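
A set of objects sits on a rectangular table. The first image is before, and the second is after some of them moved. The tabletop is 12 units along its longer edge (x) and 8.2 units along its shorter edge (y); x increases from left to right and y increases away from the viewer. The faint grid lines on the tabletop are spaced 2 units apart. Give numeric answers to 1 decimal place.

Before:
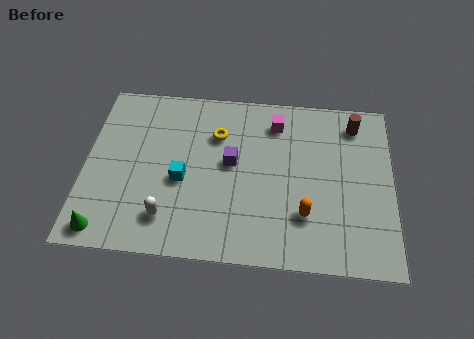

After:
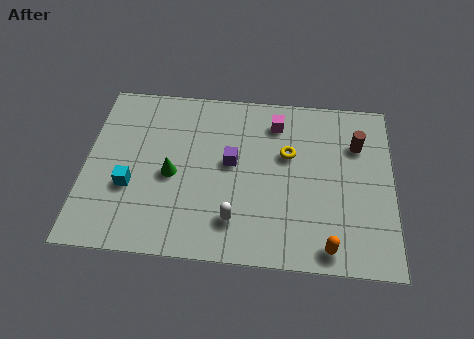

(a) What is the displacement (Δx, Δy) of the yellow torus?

(2.8, -0.7)

The yellow torus was at about (5.1, 5.8) and moved to about (7.9, 5.1).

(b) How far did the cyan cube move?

2.1

The cyan cube was near (3.8, 3.5) before and (1.8, 3.0) after, so it travelled √(2.0² + 0.5²) ≈ 2.1 units.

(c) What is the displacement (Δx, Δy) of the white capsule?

(2.6, 0.1)

The white capsule started near (3.3, 1.7) and ended near (5.9, 1.8).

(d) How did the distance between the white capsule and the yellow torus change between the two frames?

-0.6

Before: roughly 4.5 units apart; after: 3.9. That's 0.6 units closer together.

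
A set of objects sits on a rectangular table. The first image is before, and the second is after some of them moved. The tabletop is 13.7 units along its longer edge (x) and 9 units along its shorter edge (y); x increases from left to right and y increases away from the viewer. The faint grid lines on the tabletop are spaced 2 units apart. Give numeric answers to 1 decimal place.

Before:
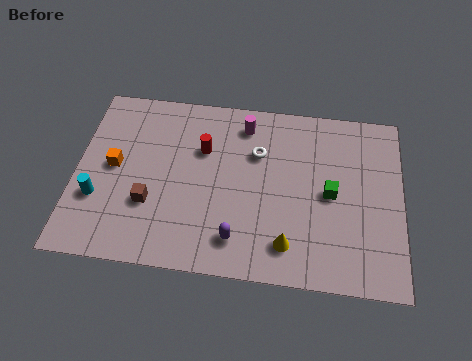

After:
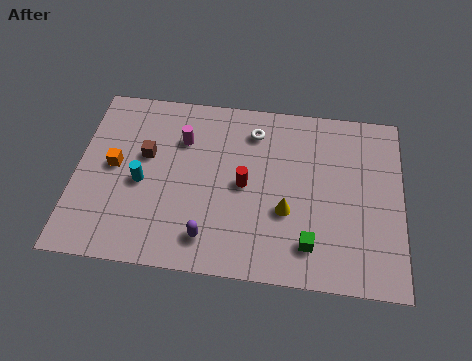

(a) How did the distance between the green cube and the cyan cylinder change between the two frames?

-2.4

Before: roughly 9.8 units apart; after: 7.4. That's 2.4 units closer together.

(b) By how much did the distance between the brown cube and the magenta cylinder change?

-4.1

They were about 5.9 units apart before and 1.8 after — 4.1 units closer together.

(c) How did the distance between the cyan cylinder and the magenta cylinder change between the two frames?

-4.6

Before: roughly 7.5 units apart; after: 2.9. That's 4.6 units closer together.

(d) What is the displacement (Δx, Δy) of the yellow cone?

(-0.1, 1.6)

From the two frames, the yellow cone sits at roughly (9.0, 1.7) before and (8.9, 3.3) after.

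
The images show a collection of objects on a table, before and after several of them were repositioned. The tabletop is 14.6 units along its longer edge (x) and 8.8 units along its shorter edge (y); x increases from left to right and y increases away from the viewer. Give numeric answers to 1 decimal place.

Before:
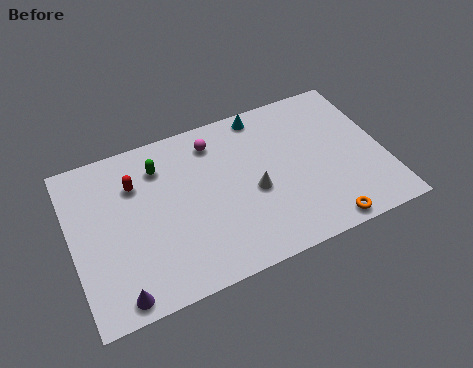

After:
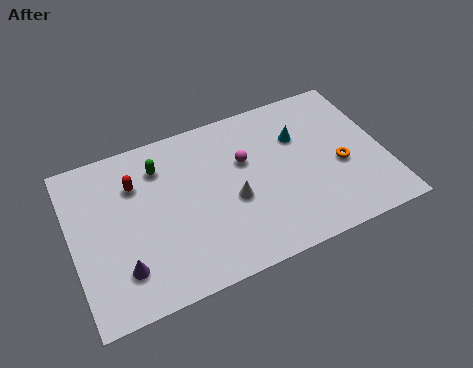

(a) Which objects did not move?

the red capsule and the green capsule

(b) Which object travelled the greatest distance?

the orange torus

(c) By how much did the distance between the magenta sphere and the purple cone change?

-1.1

They were about 8.1 units apart before and 7.0 after — 1.1 units closer together.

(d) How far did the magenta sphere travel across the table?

2.1

The magenta sphere moved from about (6.9, 7.2) to (8.2, 5.6), a distance of √(1.3² + 1.6²) ≈ 2.1.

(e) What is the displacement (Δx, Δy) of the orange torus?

(1.2, 2.9)

From the two frames, the orange torus sits at roughly (11.3, 0.8) before and (12.5, 3.7) after.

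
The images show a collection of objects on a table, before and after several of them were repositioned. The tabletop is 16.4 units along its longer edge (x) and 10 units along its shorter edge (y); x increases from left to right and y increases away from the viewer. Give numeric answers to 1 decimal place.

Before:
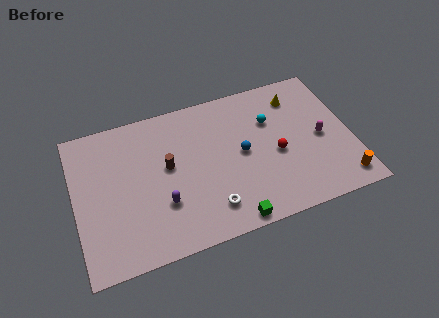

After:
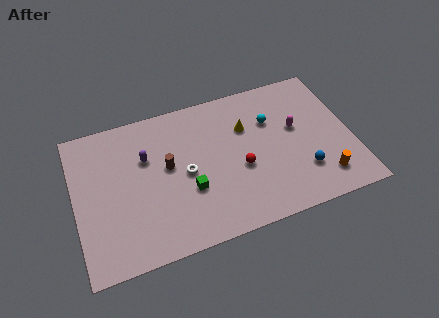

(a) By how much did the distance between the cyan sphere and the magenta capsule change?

-1.8

They were about 3.5 units apart before and 1.7 after — 1.8 units closer together.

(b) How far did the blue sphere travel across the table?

4.2

The blue sphere was near (9.9, 5.1) before and (13.3, 2.7) after, so it travelled √(3.4² + 2.4²) ≈ 4.2 units.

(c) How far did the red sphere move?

2.2

From (11.9, 4.4) to (9.7, 4.1), the red sphere covered √(2.2² + 0.3²) ≈ 2.2 units.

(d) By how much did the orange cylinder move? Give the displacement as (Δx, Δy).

(-1.1, 0.5)

The orange cylinder was at about (15.5, 1.4) and moved to about (14.4, 1.9).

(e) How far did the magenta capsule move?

1.8

From (14.6, 4.7) to (13.2, 5.8), the magenta capsule covered √(1.4² + 1.1²) ≈ 1.8 units.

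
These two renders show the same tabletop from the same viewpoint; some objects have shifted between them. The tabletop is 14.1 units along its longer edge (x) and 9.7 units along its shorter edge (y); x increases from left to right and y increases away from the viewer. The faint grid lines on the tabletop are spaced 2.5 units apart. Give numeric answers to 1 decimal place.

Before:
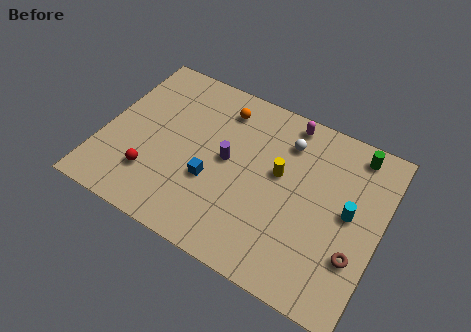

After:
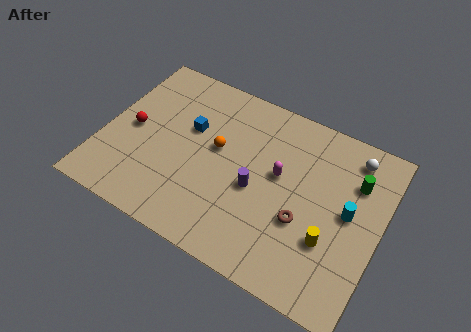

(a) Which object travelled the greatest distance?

the yellow cylinder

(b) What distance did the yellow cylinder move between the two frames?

3.8

The yellow cylinder was near (8.9, 5.6) before and (11.8, 3.2) after, so it travelled √(2.9² + 2.4²) ≈ 3.8 units.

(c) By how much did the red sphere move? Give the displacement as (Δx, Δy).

(-1.4, 2.2)

From the two frames, the red sphere sits at roughly (2.8, 2.5) before and (1.4, 4.7) after.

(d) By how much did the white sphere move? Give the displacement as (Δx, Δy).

(3.3, 0.7)

From the two frames, the white sphere sits at roughly (9.0, 7.5) before and (12.3, 8.2) after.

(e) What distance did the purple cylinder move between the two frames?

1.8

The purple cylinder moved from about (6.3, 5.1) to (7.9, 4.2), a distance of √(1.6² + 0.9²) ≈ 1.8.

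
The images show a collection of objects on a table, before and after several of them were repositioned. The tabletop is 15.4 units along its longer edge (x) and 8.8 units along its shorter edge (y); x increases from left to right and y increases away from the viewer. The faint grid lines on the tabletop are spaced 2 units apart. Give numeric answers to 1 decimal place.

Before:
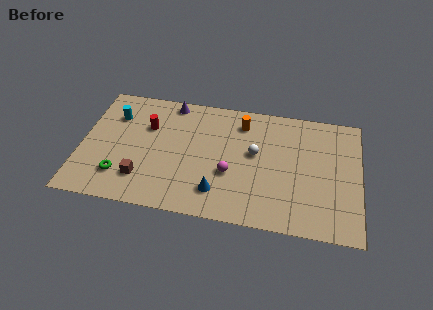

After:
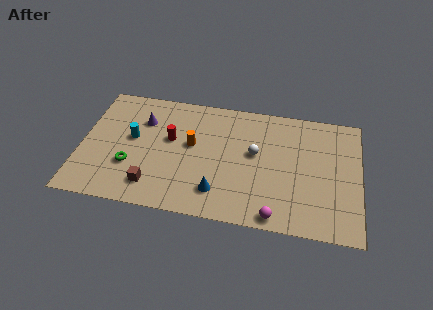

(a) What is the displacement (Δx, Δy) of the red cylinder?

(1.3, -0.7)

The red cylinder started near (3.6, 5.9) and ended near (4.9, 5.2).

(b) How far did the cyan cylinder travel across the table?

1.9

The cyan cylinder was near (1.7, 6.4) before and (2.8, 4.9) after, so it travelled √(1.1² + 1.5²) ≈ 1.9 units.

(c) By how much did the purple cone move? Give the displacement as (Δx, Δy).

(-1.5, -1.6)

From the two frames, the purple cone sits at roughly (4.8, 7.9) before and (3.3, 6.3) after.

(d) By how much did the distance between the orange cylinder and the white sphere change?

+1.3

The distance was about 2.2 in the first image and 3.5 in the second, so they moved 1.3 units further apart.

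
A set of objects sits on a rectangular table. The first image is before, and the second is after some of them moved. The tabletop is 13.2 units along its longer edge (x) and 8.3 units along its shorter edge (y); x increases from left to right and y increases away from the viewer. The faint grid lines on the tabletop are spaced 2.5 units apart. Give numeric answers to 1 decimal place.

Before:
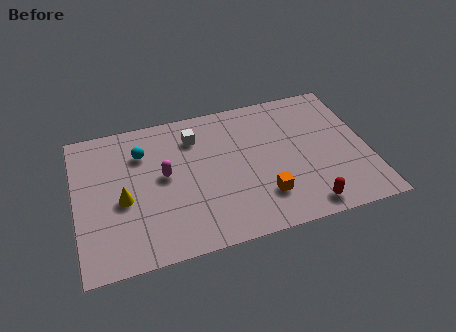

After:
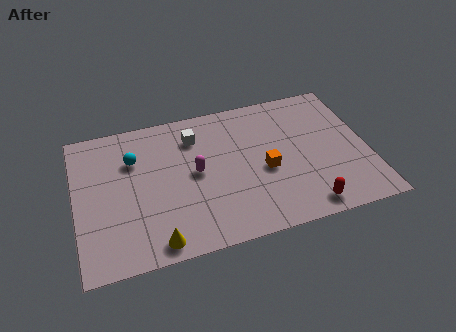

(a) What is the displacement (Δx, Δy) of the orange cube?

(0.2, 1.5)

From the two frames, the orange cube sits at roughly (8.3, 2.1) before and (8.5, 3.6) after.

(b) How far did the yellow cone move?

3.0

The yellow cone moved from about (2.1, 3.6) to (3.4, 0.9), a distance of √(1.3² + 2.7²) ≈ 3.0.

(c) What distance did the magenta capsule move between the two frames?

1.4

The magenta capsule was near (4.0, 4.5) before and (5.4, 4.3) after, so it travelled √(1.4² + 0.2²) ≈ 1.4 units.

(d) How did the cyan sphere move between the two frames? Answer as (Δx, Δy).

(-0.4, -0.3)

The cyan sphere was at about (3.1, 6.1) and moved to about (2.7, 5.8).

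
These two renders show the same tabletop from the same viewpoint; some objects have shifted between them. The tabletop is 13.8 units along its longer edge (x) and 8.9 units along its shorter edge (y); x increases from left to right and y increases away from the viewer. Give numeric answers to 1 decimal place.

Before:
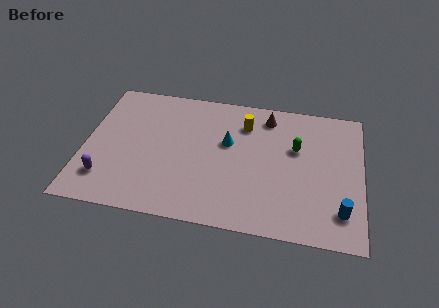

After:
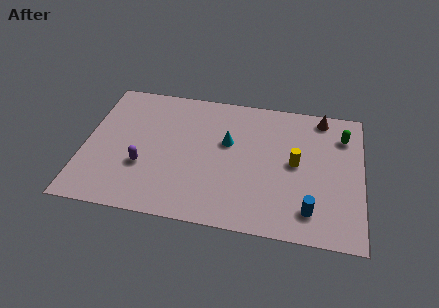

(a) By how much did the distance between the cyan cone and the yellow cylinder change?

+1.9

The distance was about 1.6 in the first image and 3.5 in the second, so they moved 1.9 units further apart.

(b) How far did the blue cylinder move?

1.5

The blue cylinder was near (12.8, 1.9) before and (11.3, 1.7) after, so it travelled √(1.5² + 0.2²) ≈ 1.5 units.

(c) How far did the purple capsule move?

2.1

From (1.2, 2.0) to (3.0, 3.1), the purple capsule covered √(1.8² + 1.1²) ≈ 2.1 units.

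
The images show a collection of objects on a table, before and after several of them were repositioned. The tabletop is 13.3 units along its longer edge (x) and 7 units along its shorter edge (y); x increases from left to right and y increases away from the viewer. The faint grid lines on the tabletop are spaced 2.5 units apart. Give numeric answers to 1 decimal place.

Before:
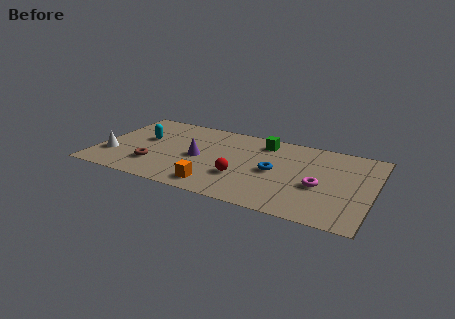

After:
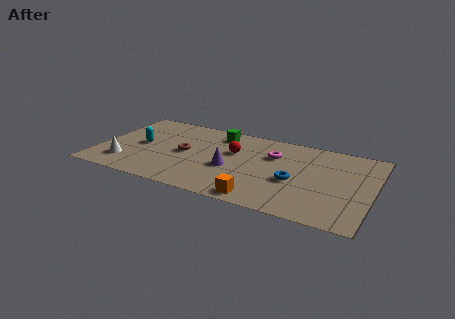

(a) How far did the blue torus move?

1.1

The blue torus moved from about (8.6, 3.4) to (9.6, 2.9), a distance of √(1.0² + 0.5²) ≈ 1.1.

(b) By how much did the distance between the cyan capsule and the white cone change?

-0.4

Before: roughly 2.4 units apart; after: 2.0. That's 0.4 units closer together.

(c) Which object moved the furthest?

the magenta torus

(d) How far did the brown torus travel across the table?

2.1

From (2.9, 1.9) to (4.2, 3.5), the brown torus covered √(1.3² + 1.6²) ≈ 2.1 units.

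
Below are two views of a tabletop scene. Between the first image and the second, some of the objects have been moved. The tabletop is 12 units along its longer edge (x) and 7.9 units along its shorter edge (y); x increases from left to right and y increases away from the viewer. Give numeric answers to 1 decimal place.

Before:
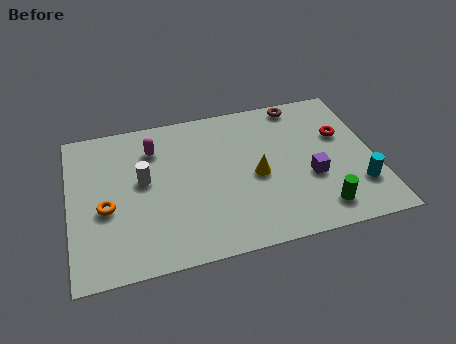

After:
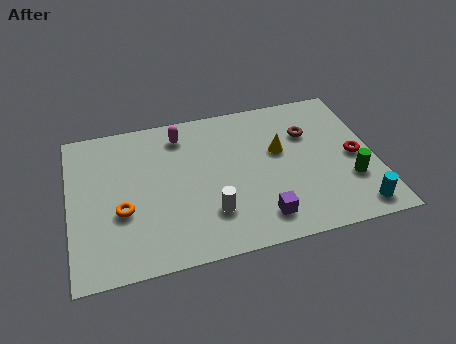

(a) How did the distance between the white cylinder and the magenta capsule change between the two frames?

+2.8

The distance was about 1.7 in the first image and 4.5 in the second, so they moved 2.8 units further apart.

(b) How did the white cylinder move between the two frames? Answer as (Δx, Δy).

(2.5, -2.3)

The white cylinder was at about (2.9, 4.4) and moved to about (5.4, 2.1).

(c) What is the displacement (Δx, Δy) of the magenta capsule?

(1.1, 0.5)

The magenta capsule started near (3.4, 6.0) and ended near (4.5, 6.5).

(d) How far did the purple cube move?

2.6

From (9.4, 3.0) to (7.3, 1.4), the purple cube covered √(2.1² + 1.6²) ≈ 2.6 units.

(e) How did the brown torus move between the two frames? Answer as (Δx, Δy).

(0.2, -1.7)

From the two frames, the brown torus sits at roughly (9.3, 7.1) before and (9.5, 5.4) after.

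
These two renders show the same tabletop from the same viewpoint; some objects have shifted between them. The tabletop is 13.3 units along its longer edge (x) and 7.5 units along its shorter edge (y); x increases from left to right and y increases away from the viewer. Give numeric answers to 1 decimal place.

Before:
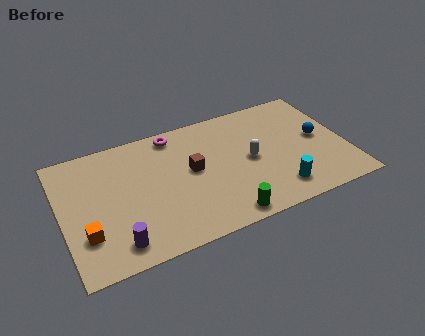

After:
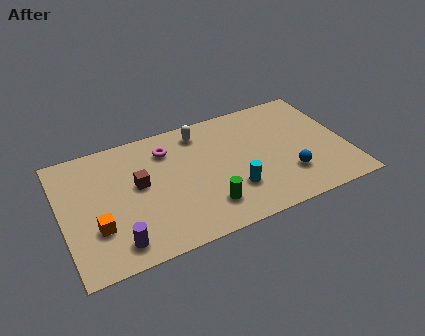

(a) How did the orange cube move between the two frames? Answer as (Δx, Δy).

(0.5, 0.2)

From the two frames, the orange cube sits at roughly (1.0, 2.2) before and (1.5, 2.4) after.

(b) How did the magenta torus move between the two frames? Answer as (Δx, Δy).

(-0.4, -0.8)

The magenta torus was at about (5.5, 6.6) and moved to about (5.1, 5.8).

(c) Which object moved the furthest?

the white capsule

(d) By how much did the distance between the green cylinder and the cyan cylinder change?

-1.3

The distance was about 2.7 in the first image and 1.4 in the second, so they moved 1.3 units closer together.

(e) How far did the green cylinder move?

1.1

The green cylinder was near (7.2, 0.8) before and (6.5, 1.7) after, so it travelled √(0.7² + 0.9²) ≈ 1.1 units.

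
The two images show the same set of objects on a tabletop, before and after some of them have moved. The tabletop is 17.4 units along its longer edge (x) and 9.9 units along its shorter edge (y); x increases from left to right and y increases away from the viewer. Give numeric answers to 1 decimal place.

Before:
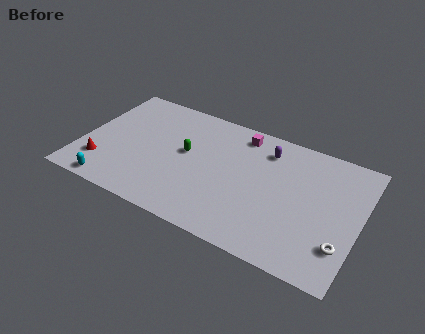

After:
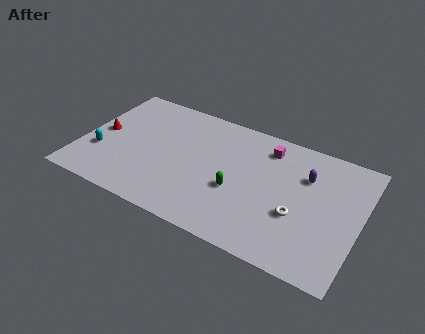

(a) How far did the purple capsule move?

2.8

The purple capsule was near (11.3, 7.9) before and (13.9, 6.9) after, so it travelled √(2.6² + 1.0²) ≈ 2.8 units.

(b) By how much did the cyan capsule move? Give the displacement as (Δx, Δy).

(-1.1, 2.4)

The cyan capsule started near (2.4, 0.9) and ended near (1.3, 3.3).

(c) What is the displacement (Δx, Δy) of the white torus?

(-2.8, 1.1)

The white torus was at about (16.5, 2.6) and moved to about (13.7, 3.7).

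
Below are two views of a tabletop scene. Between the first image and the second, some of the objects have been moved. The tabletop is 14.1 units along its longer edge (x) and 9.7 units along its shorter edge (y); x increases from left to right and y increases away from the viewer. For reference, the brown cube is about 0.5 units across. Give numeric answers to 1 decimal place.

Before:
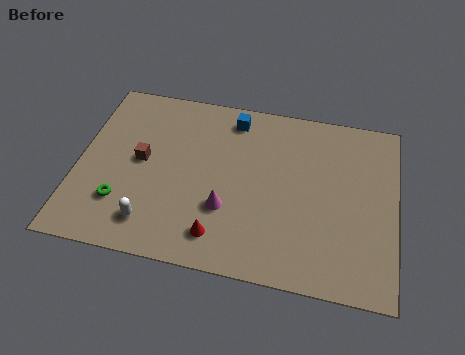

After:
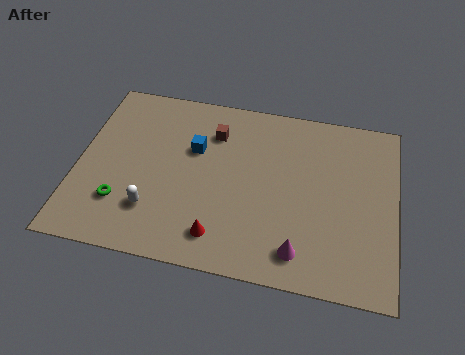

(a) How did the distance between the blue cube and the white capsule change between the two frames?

-3.2

The distance was about 7.2 in the first image and 4.0 in the second, so they moved 3.2 units closer together.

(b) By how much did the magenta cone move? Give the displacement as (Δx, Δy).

(3.3, -1.6)

The magenta cone was at about (6.7, 3.2) and moved to about (10.0, 1.6).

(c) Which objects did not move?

the red cone and the green torus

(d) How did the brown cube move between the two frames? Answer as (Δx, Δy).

(3.1, 2.2)

The brown cube started near (2.8, 5.1) and ended near (5.9, 7.3).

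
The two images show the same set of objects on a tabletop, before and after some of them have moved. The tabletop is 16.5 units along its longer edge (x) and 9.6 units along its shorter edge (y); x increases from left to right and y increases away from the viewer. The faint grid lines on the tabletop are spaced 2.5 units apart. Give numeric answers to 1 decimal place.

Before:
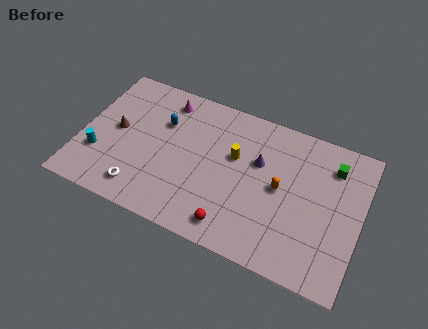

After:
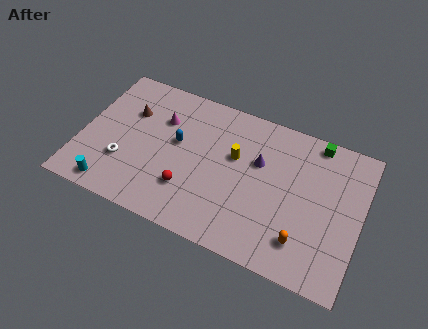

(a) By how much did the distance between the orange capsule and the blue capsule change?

+1.1

They were about 7.4 units apart before and 8.5 after — 1.1 units further apart.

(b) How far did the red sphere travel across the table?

3.1

From (9.4, 1.4) to (6.6, 2.7), the red sphere covered √(2.8² + 1.3²) ≈ 3.1 units.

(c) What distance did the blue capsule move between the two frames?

1.4

The blue capsule was near (4.6, 6.5) before and (5.6, 5.5) after, so it travelled √(1.0² + 1.0²) ≈ 1.4 units.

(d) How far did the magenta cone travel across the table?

1.4

The magenta cone was near (4.6, 8.1) before and (4.5, 6.7) after, so it travelled √(0.1² + 1.4²) ≈ 1.4 units.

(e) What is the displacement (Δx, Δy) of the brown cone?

(0.6, 1.5)

The brown cone started near (2.0, 5.0) and ended near (2.6, 6.5).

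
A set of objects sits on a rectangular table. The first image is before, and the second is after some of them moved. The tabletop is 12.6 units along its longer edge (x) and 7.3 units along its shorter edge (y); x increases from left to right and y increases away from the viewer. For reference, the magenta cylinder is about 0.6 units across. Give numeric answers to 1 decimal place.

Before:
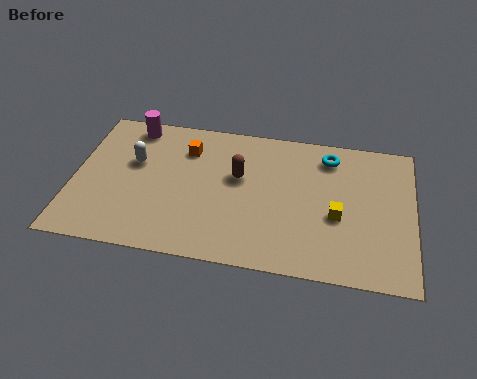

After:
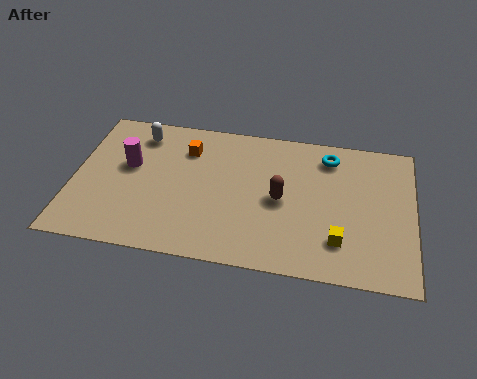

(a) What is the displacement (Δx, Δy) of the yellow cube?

(0.1, -1.2)

The yellow cube started near (9.8, 3.0) and ended near (9.9, 1.8).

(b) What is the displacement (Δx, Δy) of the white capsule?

(0.1, 1.5)

The white capsule started near (2.2, 4.5) and ended near (2.3, 6.0).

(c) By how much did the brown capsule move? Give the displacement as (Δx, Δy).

(1.6, -0.9)

The brown capsule was at about (6.1, 4.4) and moved to about (7.7, 3.5).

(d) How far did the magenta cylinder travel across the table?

2.1

The magenta cylinder moved from about (2.0, 6.4) to (2.0, 4.3), a distance of √(0.0² + 2.1²) ≈ 2.1.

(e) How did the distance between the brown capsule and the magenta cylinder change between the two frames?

+1.2

They were about 4.6 units apart before and 5.8 after — 1.2 units further apart.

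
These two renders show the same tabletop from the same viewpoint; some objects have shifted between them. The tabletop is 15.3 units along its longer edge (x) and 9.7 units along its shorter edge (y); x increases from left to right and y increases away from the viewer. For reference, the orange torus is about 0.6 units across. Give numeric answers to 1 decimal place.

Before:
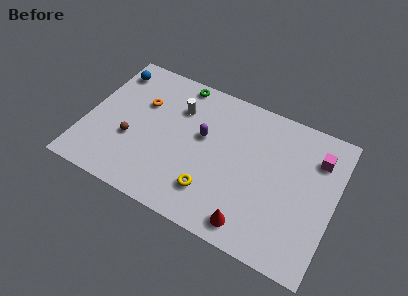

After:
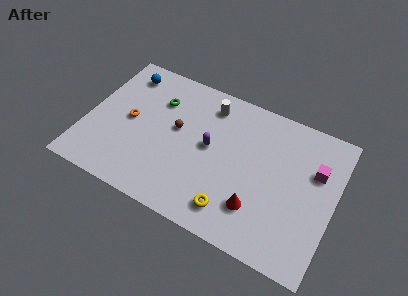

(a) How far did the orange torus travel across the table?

1.6

From (3.2, 6.4) to (2.6, 4.9), the orange torus covered √(0.6² + 1.5²) ≈ 1.6 units.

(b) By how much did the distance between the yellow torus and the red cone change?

-1.2

They were about 2.8 units apart before and 1.6 after — 1.2 units closer together.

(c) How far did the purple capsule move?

0.7

From (7.1, 5.7) to (7.6, 5.2), the purple capsule covered √(0.5² + 0.5²) ≈ 0.7 units.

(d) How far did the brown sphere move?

3.2

From (2.9, 3.6) to (5.5, 5.5), the brown sphere covered √(2.6² + 1.9²) ≈ 3.2 units.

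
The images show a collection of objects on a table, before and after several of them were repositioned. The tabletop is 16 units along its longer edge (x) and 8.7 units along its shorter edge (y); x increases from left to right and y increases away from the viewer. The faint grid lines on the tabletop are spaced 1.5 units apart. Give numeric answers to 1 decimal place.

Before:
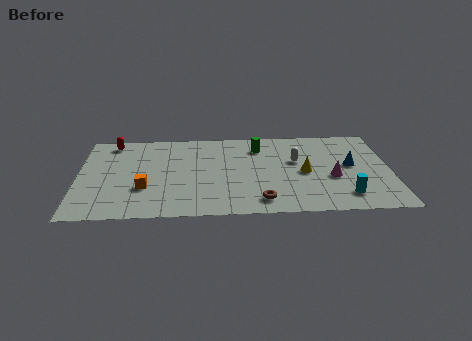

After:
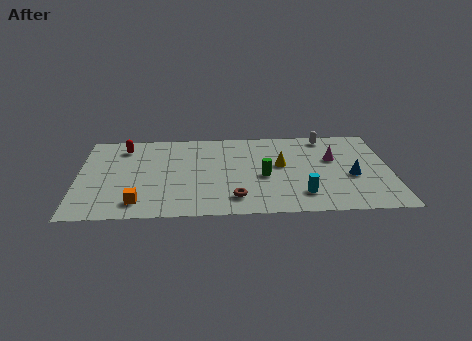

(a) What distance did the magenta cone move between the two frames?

1.9

From (13.0, 3.5) to (13.1, 5.4), the magenta cone covered √(0.1² + 1.9²) ≈ 1.9 units.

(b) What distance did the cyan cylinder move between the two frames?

2.2

The cyan cylinder moved from about (13.6, 1.7) to (11.4, 1.9), a distance of √(2.2² + 0.2²) ≈ 2.2.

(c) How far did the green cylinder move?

3.0

The green cylinder moved from about (9.3, 6.8) to (9.5, 3.8), a distance of √(0.2² + 3.0²) ≈ 3.0.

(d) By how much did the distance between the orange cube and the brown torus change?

-1.2

The distance was about 6.1 in the first image and 4.9 in the second, so they moved 1.2 units closer together.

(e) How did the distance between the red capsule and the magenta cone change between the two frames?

-1.1

The distance was about 12.0 in the first image and 10.9 in the second, so they moved 1.1 units closer together.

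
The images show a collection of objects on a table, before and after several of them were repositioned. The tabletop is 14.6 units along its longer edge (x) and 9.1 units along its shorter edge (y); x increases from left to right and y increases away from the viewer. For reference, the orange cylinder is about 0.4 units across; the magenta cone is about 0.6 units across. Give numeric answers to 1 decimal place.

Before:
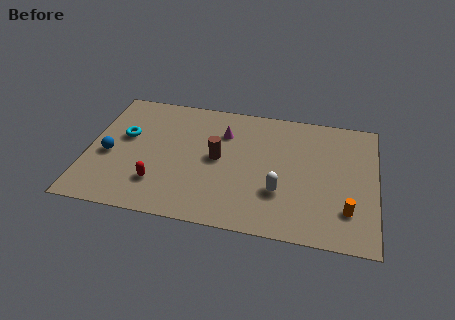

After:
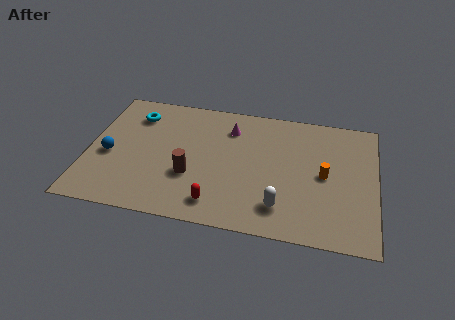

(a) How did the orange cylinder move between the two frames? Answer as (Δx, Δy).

(-1.2, 2.2)

From the two frames, the orange cylinder sits at roughly (13.2, 2.3) before and (12.0, 4.5) after.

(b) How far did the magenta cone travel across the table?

0.5

From (6.8, 6.6) to (7.1, 7.0), the magenta cone covered √(0.3² + 0.4²) ≈ 0.5 units.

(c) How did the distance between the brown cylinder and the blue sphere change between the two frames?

-1.3

The distance was about 5.6 in the first image and 4.3 in the second, so they moved 1.3 units closer together.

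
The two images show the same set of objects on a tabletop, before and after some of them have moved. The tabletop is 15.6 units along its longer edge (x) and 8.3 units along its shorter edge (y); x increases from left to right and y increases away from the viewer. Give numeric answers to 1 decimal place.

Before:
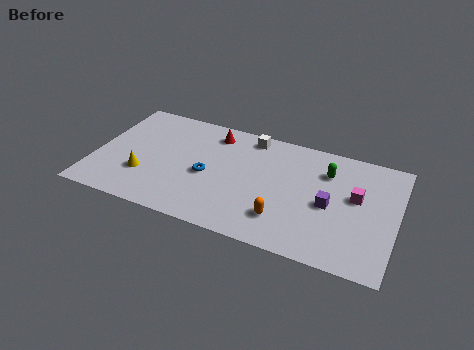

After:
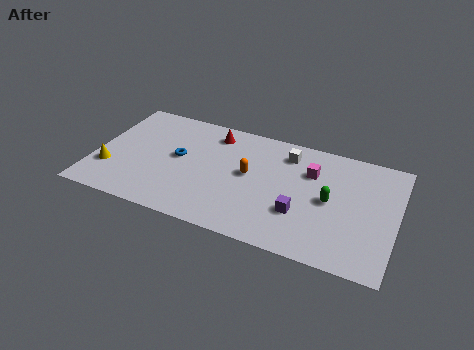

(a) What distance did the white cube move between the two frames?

2.1

The white cube was near (7.8, 7.3) before and (9.8, 6.7) after, so it travelled √(2.0² + 0.6²) ≈ 2.1 units.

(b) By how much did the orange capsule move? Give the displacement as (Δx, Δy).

(-2.0, 2.5)

The orange capsule was at about (10.0, 2.0) and moved to about (8.0, 4.5).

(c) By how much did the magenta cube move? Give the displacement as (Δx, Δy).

(-2.4, 1.0)

From the two frames, the magenta cube sits at roughly (13.5, 4.8) before and (11.1, 5.8) after.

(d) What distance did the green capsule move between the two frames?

2.0

From (11.9, 6.1) to (12.2, 4.1), the green capsule covered √(0.3² + 2.0²) ≈ 2.0 units.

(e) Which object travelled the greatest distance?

the orange capsule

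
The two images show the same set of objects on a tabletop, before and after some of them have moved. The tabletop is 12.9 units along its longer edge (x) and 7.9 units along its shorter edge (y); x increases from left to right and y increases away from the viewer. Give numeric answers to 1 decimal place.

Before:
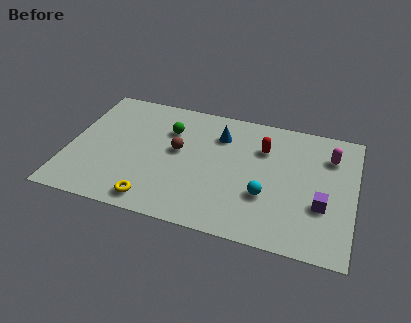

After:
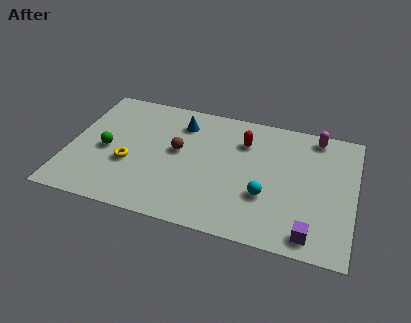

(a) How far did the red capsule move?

0.9

From (8.7, 5.6) to (7.8, 5.8), the red capsule covered √(0.9² + 0.2²) ≈ 0.9 units.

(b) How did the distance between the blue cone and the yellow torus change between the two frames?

-1.7

The distance was about 5.5 in the first image and 3.8 in the second, so they moved 1.7 units closer together.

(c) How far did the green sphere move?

3.4

The green sphere was near (4.4, 5.6) before and (1.7, 3.6) after, so it travelled √(2.7² + 2.0²) ≈ 3.4 units.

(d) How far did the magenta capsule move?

1.3

The magenta capsule was near (11.7, 5.9) before and (11.0, 7.0) after, so it travelled √(0.7² + 1.1²) ≈ 1.3 units.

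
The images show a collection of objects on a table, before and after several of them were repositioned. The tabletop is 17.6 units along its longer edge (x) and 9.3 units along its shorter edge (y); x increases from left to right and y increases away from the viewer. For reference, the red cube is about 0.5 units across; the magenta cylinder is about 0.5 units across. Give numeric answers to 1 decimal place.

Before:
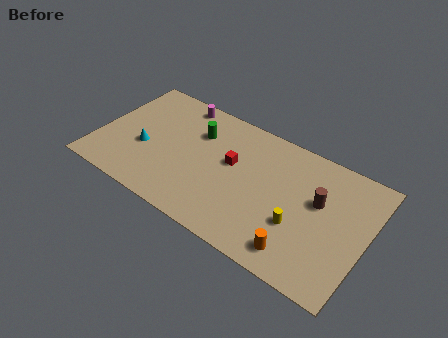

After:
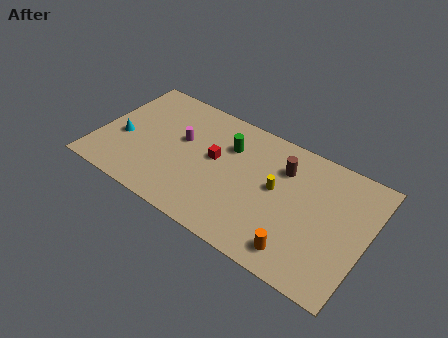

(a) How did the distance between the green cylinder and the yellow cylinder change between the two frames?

-4.2

Before: roughly 7.9 units apart; after: 3.7. That's 4.2 units closer together.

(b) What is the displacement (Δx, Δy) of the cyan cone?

(-1.5, 0.1)

The cyan cone was at about (3.1, 3.7) and moved to about (1.6, 3.8).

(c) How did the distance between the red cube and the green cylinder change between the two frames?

-1.2

They were about 2.8 units apart before and 1.6 after — 1.2 units closer together.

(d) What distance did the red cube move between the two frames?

1.1

From (8.7, 5.4) to (7.6, 5.2), the red cube covered √(1.1² + 0.2²) ≈ 1.1 units.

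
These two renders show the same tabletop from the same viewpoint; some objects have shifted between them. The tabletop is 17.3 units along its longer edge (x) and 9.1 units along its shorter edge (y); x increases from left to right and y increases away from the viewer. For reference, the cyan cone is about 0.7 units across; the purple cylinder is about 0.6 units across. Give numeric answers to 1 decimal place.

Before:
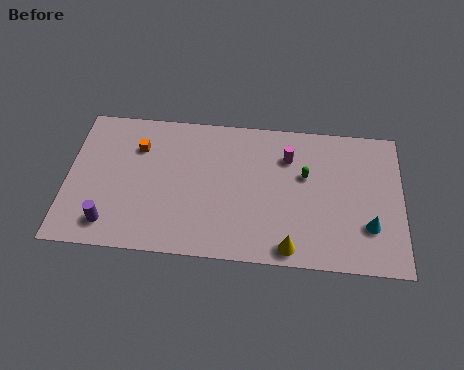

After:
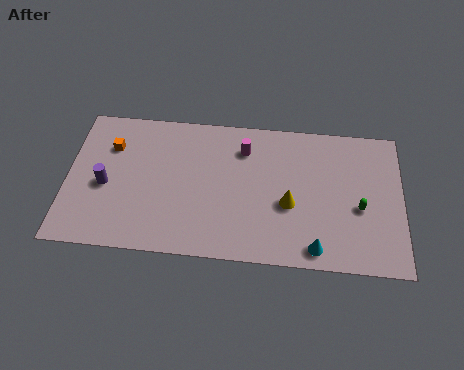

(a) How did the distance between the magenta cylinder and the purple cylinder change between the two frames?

-2.7

Before: roughly 10.4 units apart; after: 7.7. That's 2.7 units closer together.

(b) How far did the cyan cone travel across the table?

3.1

The cyan cone moved from about (15.6, 2.7) to (12.9, 1.1), a distance of √(2.7² + 1.6²) ≈ 3.1.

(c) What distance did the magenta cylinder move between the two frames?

2.3

The magenta cylinder moved from about (11.4, 6.7) to (9.1, 7.0), a distance of √(2.3² + 0.3²) ≈ 2.3.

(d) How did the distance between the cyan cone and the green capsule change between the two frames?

-0.9

The distance was about 4.4 in the first image and 3.5 in the second, so they moved 0.9 units closer together.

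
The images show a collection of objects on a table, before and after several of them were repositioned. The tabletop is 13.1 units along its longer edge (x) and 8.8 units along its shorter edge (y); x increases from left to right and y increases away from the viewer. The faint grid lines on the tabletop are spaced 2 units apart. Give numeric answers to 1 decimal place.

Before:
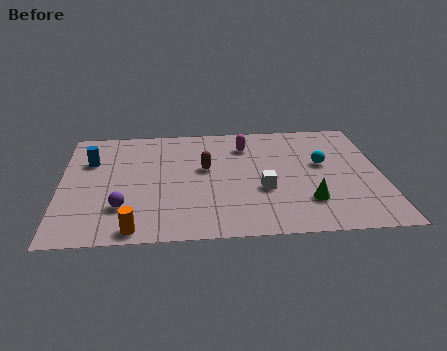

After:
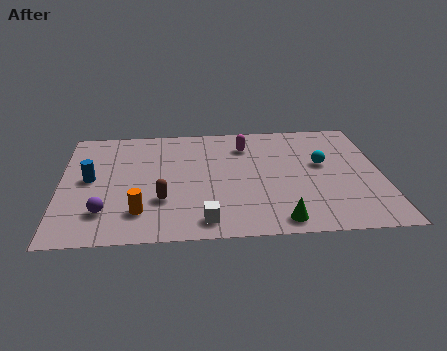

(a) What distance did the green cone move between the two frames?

1.8

The green cone was near (10.0, 2.3) before and (8.8, 1.0) after, so it travelled √(1.2² + 1.3²) ≈ 1.8 units.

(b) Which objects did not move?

the magenta capsule and the cyan sphere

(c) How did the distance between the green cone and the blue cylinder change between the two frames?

-1.1

Before: roughly 9.5 units apart; after: 8.4. That's 1.1 units closer together.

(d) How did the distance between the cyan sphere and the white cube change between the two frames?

+3.2

Before: roughly 3.1 units apart; after: 6.3. That's 3.2 units further apart.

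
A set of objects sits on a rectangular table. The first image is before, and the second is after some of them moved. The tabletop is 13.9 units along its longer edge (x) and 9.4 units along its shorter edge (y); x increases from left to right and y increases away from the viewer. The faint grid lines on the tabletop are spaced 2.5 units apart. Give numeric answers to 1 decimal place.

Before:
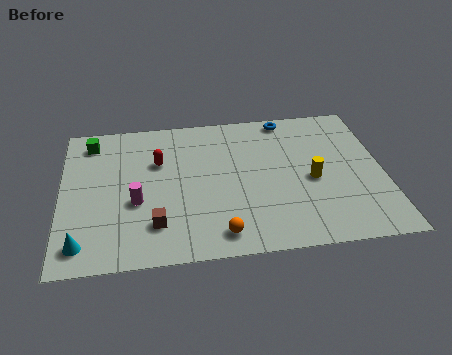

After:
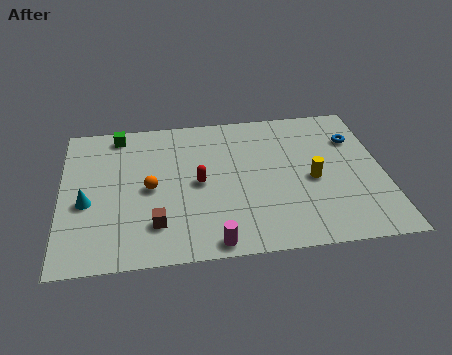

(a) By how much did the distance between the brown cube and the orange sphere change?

-0.5

Before: roughly 2.8 units apart; after: 2.3. That's 0.5 units closer together.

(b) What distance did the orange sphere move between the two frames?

4.3

From (6.7, 1.3) to (3.8, 4.5), the orange sphere covered √(2.9² + 3.2²) ≈ 4.3 units.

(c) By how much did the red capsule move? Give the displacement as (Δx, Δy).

(1.7, -1.6)

From the two frames, the red capsule sits at roughly (4.2, 6.2) before and (5.9, 4.6) after.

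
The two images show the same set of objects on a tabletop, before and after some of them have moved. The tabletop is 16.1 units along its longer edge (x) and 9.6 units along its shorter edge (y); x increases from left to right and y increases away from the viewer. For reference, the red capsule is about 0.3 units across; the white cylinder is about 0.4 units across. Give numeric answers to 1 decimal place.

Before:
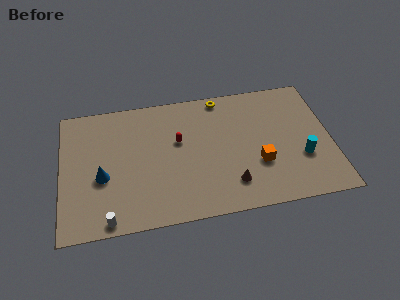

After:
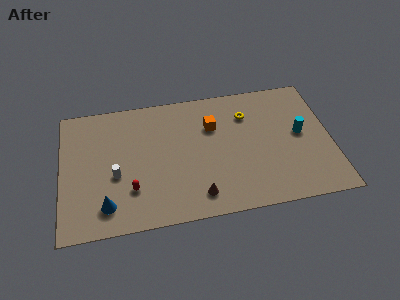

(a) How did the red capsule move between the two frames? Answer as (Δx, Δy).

(-2.9, -3.1)

The red capsule started near (7.0, 5.8) and ended near (4.1, 2.7).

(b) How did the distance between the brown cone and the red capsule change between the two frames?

-0.7

They were about 4.8 units apart before and 4.1 after — 0.7 units closer together.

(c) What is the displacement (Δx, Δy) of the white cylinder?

(0.5, 3.1)

From the two frames, the white cylinder sits at roughly (2.7, 0.8) before and (3.2, 3.9) after.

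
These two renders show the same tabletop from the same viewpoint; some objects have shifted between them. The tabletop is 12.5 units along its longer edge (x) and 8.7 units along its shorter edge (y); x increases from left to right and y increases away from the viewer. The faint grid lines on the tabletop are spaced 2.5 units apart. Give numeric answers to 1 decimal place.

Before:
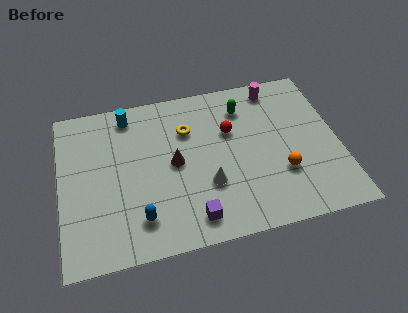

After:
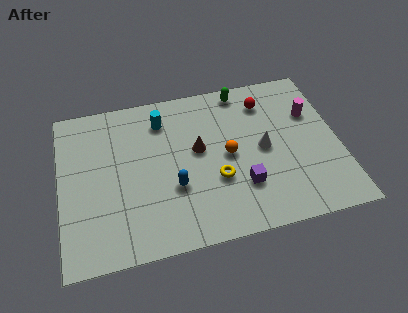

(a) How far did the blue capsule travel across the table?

2.1

From (3.4, 1.8) to (5.0, 3.1), the blue capsule covered √(1.6² + 1.3²) ≈ 2.1 units.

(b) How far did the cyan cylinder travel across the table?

1.6

The cyan cylinder moved from about (3.2, 7.5) to (4.7, 6.9), a distance of √(1.5² + 0.6²) ≈ 1.6.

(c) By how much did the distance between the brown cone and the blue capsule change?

-0.9

The distance was about 3.1 in the first image and 2.2 in the second, so they moved 0.9 units closer together.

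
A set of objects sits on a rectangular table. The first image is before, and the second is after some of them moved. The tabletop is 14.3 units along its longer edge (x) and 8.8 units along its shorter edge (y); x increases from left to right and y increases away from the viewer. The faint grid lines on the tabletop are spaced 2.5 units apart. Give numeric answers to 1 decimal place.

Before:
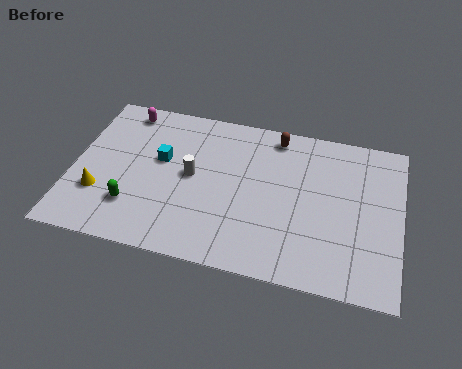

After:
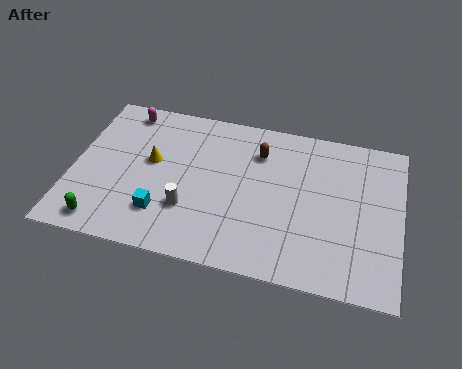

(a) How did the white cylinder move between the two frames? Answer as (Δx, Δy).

(0.0, -1.9)

The white cylinder was at about (5.2, 4.6) and moved to about (5.2, 2.7).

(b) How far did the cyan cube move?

3.0

The cyan cube was near (3.8, 5.2) before and (4.1, 2.2) after, so it travelled √(0.3² + 3.0²) ≈ 3.0 units.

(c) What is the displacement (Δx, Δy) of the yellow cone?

(2.1, 2.3)

The yellow cone started near (1.3, 2.7) and ended near (3.4, 5.0).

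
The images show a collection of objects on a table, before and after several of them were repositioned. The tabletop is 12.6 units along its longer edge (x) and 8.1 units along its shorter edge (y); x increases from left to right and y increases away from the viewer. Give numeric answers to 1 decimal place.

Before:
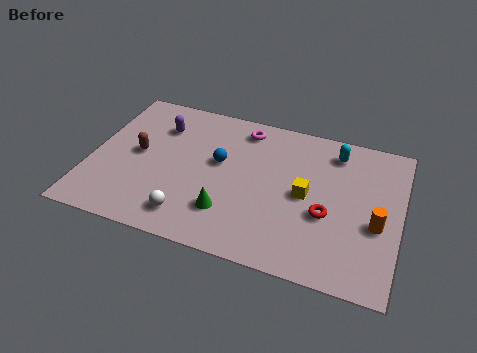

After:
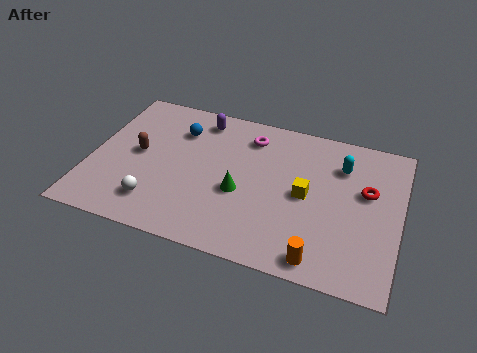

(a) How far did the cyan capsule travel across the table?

0.8

The cyan capsule moved from about (9.8, 6.7) to (10.1, 6.0), a distance of √(0.3² + 0.7²) ≈ 0.8.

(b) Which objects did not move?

the brown capsule and the yellow cube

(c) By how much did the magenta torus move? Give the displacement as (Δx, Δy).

(0.3, -0.4)

The magenta torus started near (6.0, 6.9) and ended near (6.3, 6.5).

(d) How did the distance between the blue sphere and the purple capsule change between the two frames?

-1.7

They were about 2.9 units apart before and 1.2 after — 1.7 units closer together.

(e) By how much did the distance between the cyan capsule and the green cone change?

-1.4

Before: roughly 6.1 units apart; after: 4.7. That's 1.4 units closer together.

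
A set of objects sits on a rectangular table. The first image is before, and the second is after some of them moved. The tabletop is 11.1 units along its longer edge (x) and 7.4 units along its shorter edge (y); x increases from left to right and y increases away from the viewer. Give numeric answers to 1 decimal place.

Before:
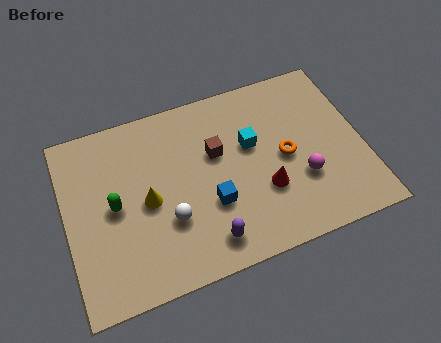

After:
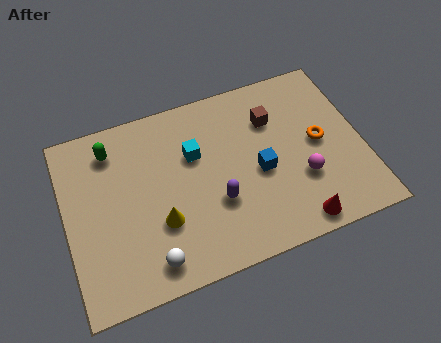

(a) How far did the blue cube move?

2.0

The blue cube was near (5.3, 2.6) before and (7.2, 3.3) after, so it travelled √(1.9² + 0.7²) ≈ 2.0 units.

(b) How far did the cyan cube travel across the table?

2.1

The cyan cube moved from about (7.0, 4.5) to (4.9, 4.8), a distance of √(2.1² + 0.3²) ≈ 2.1.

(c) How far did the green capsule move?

2.3

The green capsule moved from about (1.8, 3.7) to (1.9, 6.0), a distance of √(0.1² + 2.3²) ≈ 2.3.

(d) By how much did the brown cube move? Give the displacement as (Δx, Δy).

(2.2, 0.7)

From the two frames, the brown cube sits at roughly (5.7, 4.6) before and (7.9, 5.3) after.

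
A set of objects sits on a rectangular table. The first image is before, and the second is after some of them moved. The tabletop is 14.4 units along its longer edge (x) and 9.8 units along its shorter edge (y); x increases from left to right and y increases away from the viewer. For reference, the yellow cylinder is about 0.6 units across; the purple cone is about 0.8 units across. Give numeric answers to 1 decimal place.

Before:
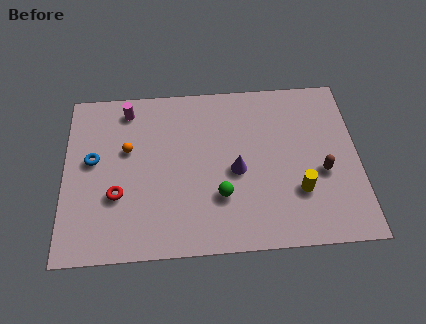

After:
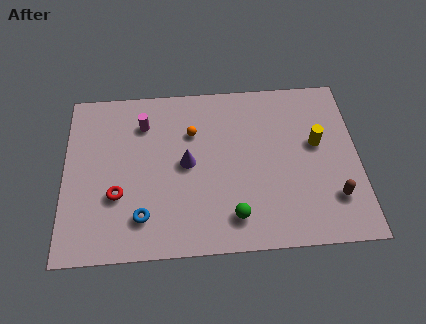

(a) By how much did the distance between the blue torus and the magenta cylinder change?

+2.0

Before: roughly 3.4 units apart; after: 5.4. That's 2.0 units further apart.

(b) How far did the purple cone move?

2.5

The purple cone moved from about (8.4, 4.4) to (6.0, 5.0), a distance of √(2.4² + 0.6²) ≈ 2.5.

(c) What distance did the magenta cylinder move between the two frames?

1.2

From (3.1, 8.4) to (3.9, 7.5), the magenta cylinder covered √(0.8² + 0.9²) ≈ 1.2 units.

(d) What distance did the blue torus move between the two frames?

4.2

From (1.4, 5.5) to (3.8, 2.1), the blue torus covered √(2.4² + 3.4²) ≈ 4.2 units.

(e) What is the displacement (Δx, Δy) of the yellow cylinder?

(1.0, 2.7)

From the two frames, the yellow cylinder sits at roughly (11.4, 3.0) before and (12.4, 5.7) after.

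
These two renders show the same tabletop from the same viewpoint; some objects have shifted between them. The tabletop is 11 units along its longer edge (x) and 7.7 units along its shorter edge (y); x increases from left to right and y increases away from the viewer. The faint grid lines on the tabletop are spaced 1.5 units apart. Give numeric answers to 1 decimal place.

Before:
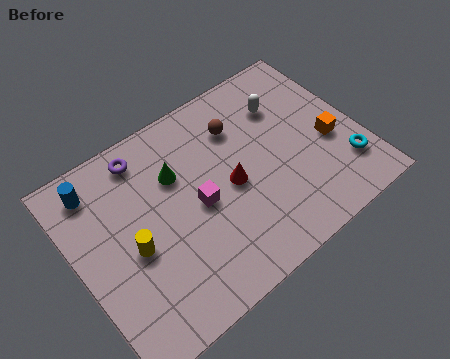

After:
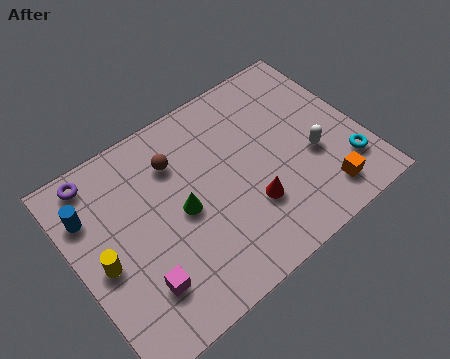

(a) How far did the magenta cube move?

3.1

The magenta cube was near (4.6, 3.6) before and (2.0, 1.9) after, so it travelled √(2.6² + 1.7²) ≈ 3.1 units.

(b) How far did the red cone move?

1.3

From (5.9, 3.6) to (6.4, 2.4), the red cone covered √(0.5² + 1.2²) ≈ 1.3 units.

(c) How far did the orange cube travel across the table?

2.1

The orange cube moved from about (9.8, 3.2) to (9.0, 1.3), a distance of √(0.8² + 1.9²) ≈ 2.1.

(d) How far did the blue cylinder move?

0.9

The blue cylinder was near (1.2, 6.4) before and (0.8, 5.6) after, so it travelled √(0.4² + 0.8²) ≈ 0.9 units.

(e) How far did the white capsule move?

2.6

The white capsule moved from about (8.5, 5.6) to (9.0, 3.0), a distance of √(0.5² + 2.6²) ≈ 2.6.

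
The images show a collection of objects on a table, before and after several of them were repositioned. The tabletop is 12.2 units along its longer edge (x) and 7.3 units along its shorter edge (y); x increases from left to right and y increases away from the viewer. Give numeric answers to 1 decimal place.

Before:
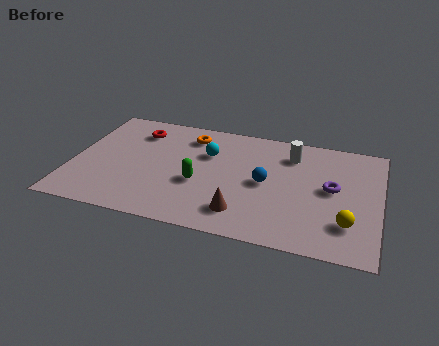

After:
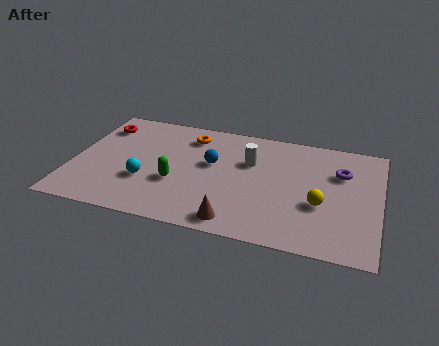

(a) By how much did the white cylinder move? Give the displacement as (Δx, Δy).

(-1.6, -0.9)

The white cylinder was at about (8.6, 5.7) and moved to about (7.0, 4.8).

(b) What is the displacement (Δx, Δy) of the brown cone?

(-0.2, -0.6)

The brown cone started near (6.9, 1.5) and ended near (6.7, 0.9).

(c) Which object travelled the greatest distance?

the cyan sphere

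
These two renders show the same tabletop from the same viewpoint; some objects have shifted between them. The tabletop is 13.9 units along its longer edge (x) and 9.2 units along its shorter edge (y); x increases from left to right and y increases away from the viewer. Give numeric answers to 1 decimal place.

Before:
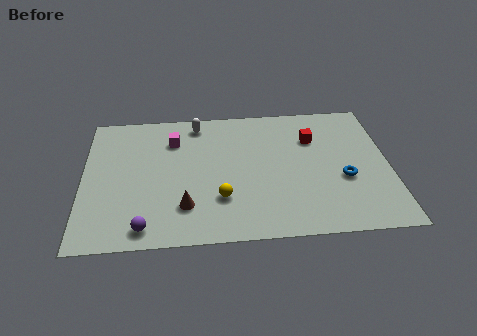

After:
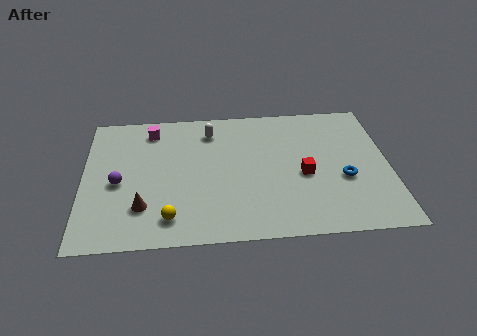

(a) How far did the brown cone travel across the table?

1.9

From (4.6, 2.3) to (2.7, 2.4), the brown cone covered √(1.9² + 0.1²) ≈ 1.9 units.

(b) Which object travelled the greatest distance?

the purple sphere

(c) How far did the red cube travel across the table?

2.5

The red cube was near (10.5, 6.5) before and (10.0, 4.0) after, so it travelled √(0.5² + 2.5²) ≈ 2.5 units.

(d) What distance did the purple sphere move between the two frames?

3.2

The purple sphere moved from about (2.8, 1.1) to (1.6, 4.1), a distance of √(1.2² + 3.0²) ≈ 3.2.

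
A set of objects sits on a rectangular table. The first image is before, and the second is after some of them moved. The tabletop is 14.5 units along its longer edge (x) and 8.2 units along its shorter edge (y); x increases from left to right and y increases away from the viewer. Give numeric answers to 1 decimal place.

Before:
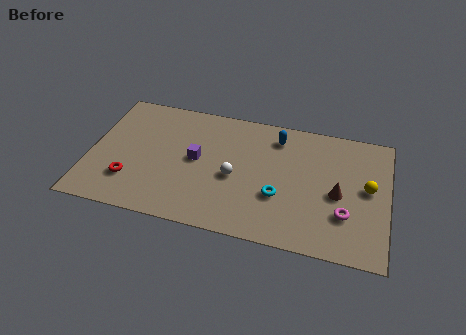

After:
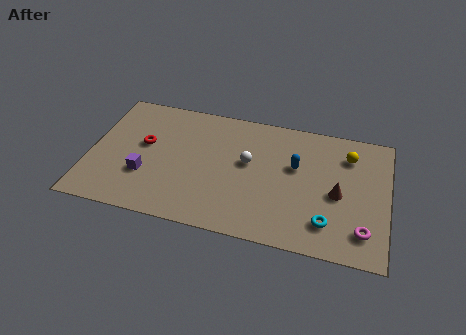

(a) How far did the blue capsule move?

2.0

The blue capsule was near (9.0, 6.7) before and (10.0, 5.0) after, so it travelled √(1.0² + 1.7²) ≈ 2.0 units.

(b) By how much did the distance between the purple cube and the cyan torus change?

+4.6

They were about 4.3 units apart before and 8.9 after — 4.6 units further apart.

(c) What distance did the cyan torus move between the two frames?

2.6

The cyan torus moved from about (9.3, 2.9) to (11.7, 1.8), a distance of √(2.4² + 1.1²) ≈ 2.6.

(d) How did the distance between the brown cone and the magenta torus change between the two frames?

+1.1

They were about 1.3 units apart before and 2.4 after — 1.1 units further apart.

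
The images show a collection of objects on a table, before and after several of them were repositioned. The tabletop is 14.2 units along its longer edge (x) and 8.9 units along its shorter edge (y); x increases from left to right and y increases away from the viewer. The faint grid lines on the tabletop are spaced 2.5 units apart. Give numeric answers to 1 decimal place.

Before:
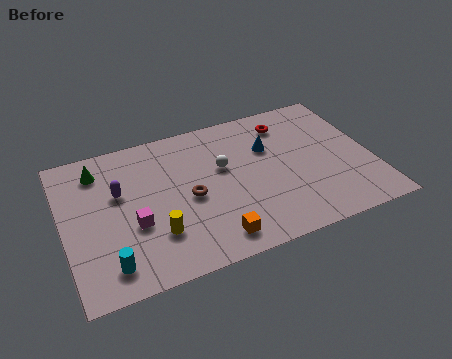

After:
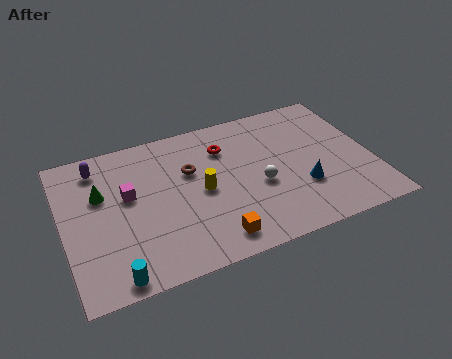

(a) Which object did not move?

the orange cube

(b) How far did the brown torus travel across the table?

1.6

From (5.7, 4.1) to (5.9, 5.7), the brown torus covered √(0.2² + 1.6²) ≈ 1.6 units.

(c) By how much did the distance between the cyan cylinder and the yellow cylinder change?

+3.1

The distance was about 2.4 in the first image and 5.5 in the second, so they moved 3.1 units further apart.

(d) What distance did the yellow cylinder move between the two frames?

2.9

The yellow cylinder moved from about (4.0, 2.5) to (6.3, 4.3), a distance of √(2.3² + 1.8²) ≈ 2.9.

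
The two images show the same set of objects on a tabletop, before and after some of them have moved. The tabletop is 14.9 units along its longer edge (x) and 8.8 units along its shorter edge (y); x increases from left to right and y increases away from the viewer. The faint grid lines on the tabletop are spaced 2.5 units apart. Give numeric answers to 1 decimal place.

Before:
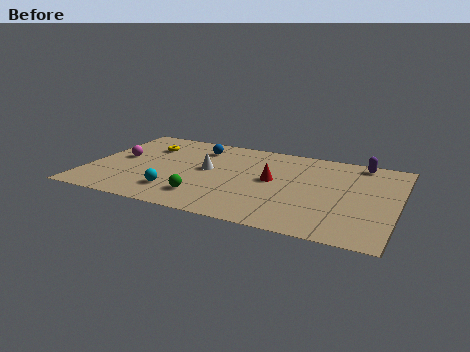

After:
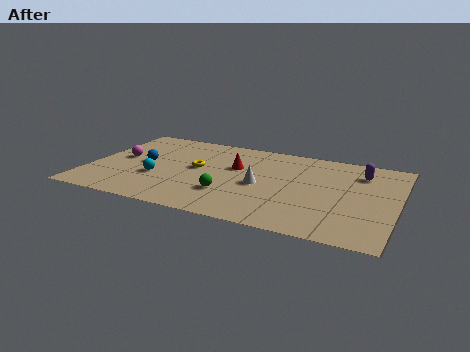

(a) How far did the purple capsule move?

1.1

The purple capsule was near (12.9, 7.9) before and (13.0, 6.8) after, so it travelled √(0.1² + 1.1²) ≈ 1.1 units.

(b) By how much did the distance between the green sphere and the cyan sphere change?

+2.2

Before: roughly 1.4 units apart; after: 3.6. That's 2.2 units further apart.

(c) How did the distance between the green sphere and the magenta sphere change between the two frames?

+0.7

They were about 5.3 units apart before and 6.0 after — 0.7 units further apart.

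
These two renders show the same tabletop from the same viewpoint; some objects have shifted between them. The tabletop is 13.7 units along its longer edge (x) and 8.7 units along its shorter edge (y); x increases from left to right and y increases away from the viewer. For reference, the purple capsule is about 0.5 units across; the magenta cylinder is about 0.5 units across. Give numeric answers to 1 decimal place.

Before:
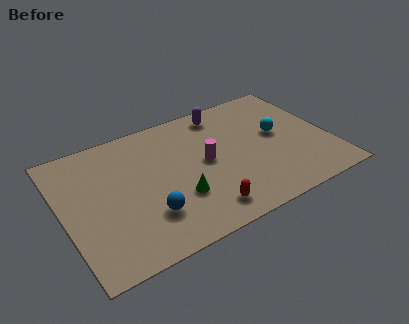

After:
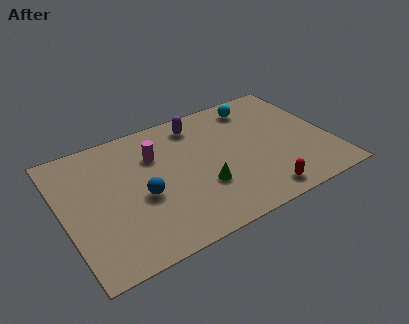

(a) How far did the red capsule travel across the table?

2.9

The red capsule was near (6.7, 1.4) before and (9.6, 1.1) after, so it travelled √(2.9² + 0.3²) ≈ 2.9 units.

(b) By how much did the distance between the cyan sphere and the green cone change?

-0.3

Before: roughly 5.9 units apart; after: 5.6. That's 0.3 units closer together.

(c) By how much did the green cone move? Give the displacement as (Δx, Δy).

(1.3, 0.1)

The green cone started near (5.6, 2.8) and ended near (6.9, 2.9).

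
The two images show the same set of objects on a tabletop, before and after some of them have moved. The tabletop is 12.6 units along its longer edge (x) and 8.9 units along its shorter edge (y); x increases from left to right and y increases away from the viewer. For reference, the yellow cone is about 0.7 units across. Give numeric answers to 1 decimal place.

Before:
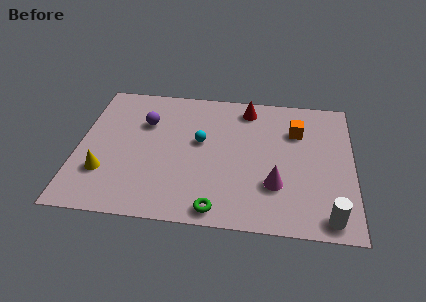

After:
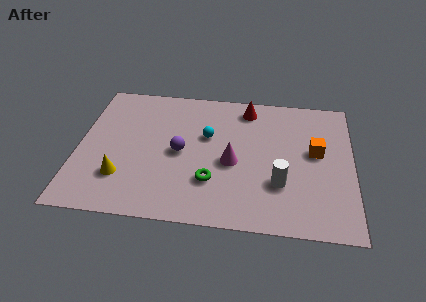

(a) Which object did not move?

the red cone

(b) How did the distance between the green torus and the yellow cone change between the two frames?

-1.4

The distance was about 5.5 in the first image and 4.1 in the second, so they moved 1.4 units closer together.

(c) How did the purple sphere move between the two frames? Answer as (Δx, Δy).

(1.7, -1.8)

The purple sphere was at about (3.0, 6.1) and moved to about (4.7, 4.3).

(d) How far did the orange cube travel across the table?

1.6

The orange cube was near (10.0, 6.3) before and (10.9, 5.0) after, so it travelled √(0.9² + 1.3²) ≈ 1.6 units.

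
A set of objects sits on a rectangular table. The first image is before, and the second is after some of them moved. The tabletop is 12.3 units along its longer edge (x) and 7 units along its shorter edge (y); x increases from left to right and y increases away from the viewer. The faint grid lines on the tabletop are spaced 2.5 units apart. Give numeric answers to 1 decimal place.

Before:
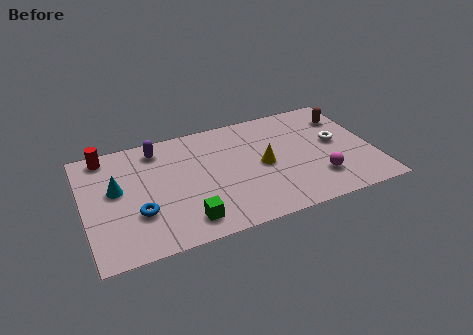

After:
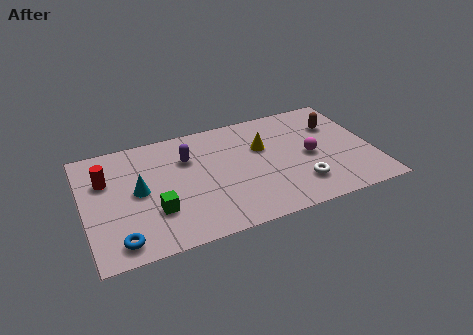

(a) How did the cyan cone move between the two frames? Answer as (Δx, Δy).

(0.9, -0.4)

The cyan cone was at about (1.4, 4.0) and moved to about (2.3, 3.6).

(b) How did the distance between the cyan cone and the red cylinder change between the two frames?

-0.5

The distance was about 2.2 in the first image and 1.7 in the second, so they moved 0.5 units closer together.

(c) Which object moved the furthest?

the white torus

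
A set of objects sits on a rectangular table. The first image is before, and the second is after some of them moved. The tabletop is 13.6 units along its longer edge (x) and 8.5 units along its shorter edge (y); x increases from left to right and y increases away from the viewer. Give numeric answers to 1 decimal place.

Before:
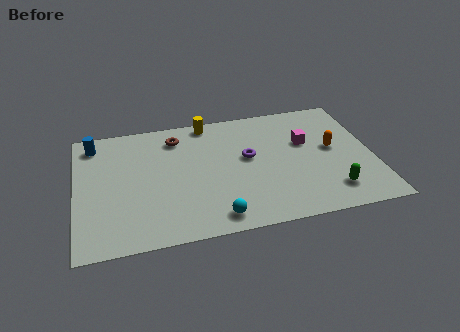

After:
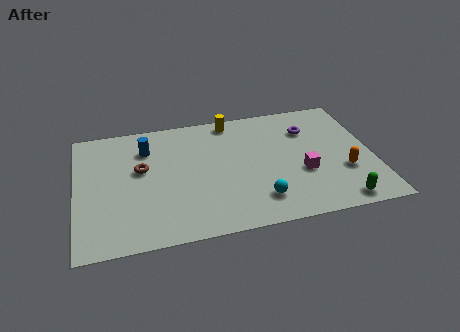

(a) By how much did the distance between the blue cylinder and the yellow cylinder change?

-1.1

The distance was about 5.3 in the first image and 4.2 in the second, so they moved 1.1 units closer together.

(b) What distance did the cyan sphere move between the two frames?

2.1

From (6.2, 1.1) to (8.2, 1.8), the cyan sphere covered √(2.0² + 0.7²) ≈ 2.1 units.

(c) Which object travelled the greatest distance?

the purple torus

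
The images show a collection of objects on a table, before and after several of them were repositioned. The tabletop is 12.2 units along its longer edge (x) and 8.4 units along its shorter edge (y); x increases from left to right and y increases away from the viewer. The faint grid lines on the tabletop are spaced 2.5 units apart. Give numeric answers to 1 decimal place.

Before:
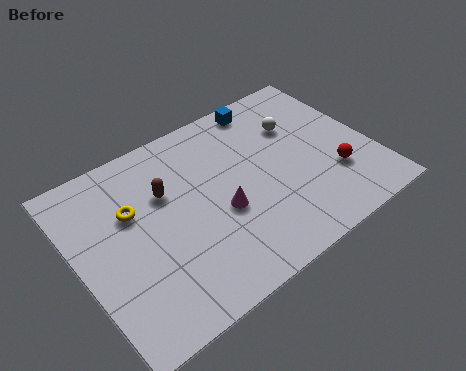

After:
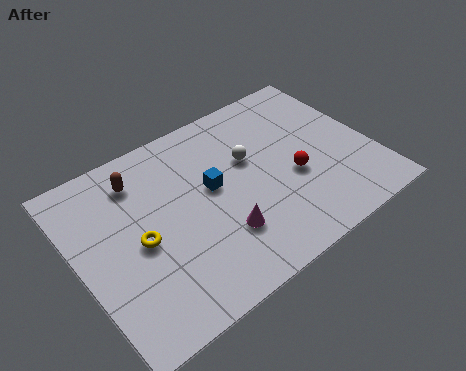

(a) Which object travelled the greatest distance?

the blue cube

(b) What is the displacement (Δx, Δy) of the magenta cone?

(-0.2, -1.0)

The magenta cone was at about (5.7, 3.4) and moved to about (5.5, 2.4).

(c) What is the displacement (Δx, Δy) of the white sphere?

(-2.2, -0.6)

The white sphere started near (9.5, 5.8) and ended near (7.3, 5.2).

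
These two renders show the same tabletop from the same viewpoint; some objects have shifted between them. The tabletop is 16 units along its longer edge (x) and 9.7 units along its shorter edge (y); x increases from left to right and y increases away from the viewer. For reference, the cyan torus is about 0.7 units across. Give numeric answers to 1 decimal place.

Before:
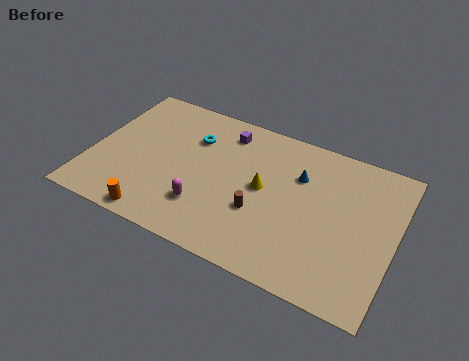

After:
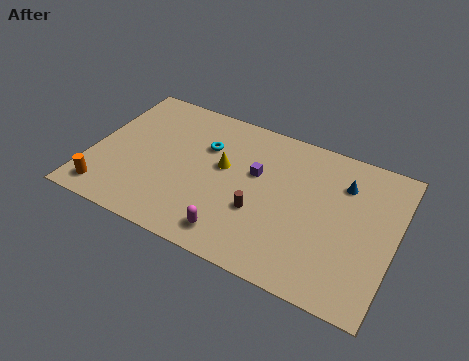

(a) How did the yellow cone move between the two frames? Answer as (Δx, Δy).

(-2.2, 0.5)

From the two frames, the yellow cone sits at roughly (9.1, 5.1) before and (6.9, 5.6) after.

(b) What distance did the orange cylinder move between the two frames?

2.8

The orange cylinder was near (4.0, 0.9) before and (1.2, 1.4) after, so it travelled √(2.8² + 0.5²) ≈ 2.8 units.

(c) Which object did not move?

the brown cylinder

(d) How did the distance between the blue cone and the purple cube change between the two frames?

+0.4

The distance was about 4.3 in the first image and 4.7 in the second, so they moved 0.4 units further apart.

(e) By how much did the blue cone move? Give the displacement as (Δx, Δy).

(2.3, 0.5)

The blue cone started near (10.8, 6.7) and ended near (13.1, 7.2).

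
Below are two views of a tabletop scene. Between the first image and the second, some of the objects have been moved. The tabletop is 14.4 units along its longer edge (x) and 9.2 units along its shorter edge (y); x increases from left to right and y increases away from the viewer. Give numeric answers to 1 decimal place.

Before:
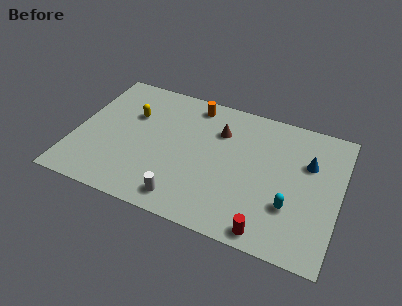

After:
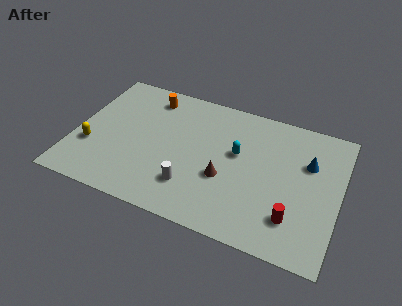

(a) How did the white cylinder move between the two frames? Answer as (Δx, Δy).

(0.3, 1.0)

From the two frames, the white cylinder sits at roughly (6.3, 1.3) before and (6.6, 2.3) after.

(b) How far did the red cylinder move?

1.8

The red cylinder was near (10.9, 0.9) before and (12.1, 2.2) after, so it travelled √(1.2² + 1.3²) ≈ 1.8 units.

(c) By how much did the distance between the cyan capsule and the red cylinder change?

+2.4

Before: roughly 2.2 units apart; after: 4.6. That's 2.4 units further apart.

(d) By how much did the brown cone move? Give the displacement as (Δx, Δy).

(0.6, -3.1)

From the two frames, the brown cone sits at roughly (7.7, 6.6) before and (8.3, 3.5) after.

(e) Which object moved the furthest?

the cyan capsule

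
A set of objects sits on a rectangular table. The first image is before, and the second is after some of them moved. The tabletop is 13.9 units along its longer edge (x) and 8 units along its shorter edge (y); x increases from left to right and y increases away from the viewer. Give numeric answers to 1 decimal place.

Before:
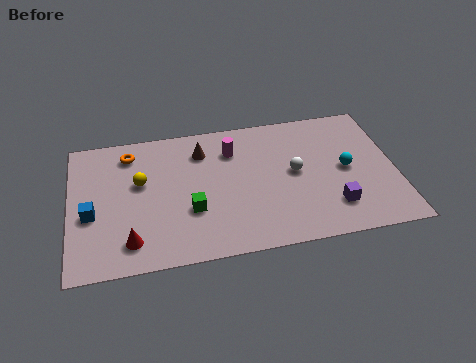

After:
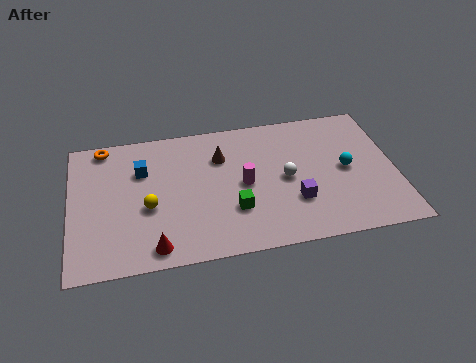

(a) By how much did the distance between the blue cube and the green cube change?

+0.6

The distance was about 4.2 in the first image and 4.8 in the second, so they moved 0.6 units further apart.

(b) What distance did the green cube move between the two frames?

1.8

The green cube moved from about (5.1, 2.8) to (6.9, 2.5), a distance of √(1.8² + 0.3²) ≈ 1.8.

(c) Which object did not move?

the cyan sphere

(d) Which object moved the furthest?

the blue cube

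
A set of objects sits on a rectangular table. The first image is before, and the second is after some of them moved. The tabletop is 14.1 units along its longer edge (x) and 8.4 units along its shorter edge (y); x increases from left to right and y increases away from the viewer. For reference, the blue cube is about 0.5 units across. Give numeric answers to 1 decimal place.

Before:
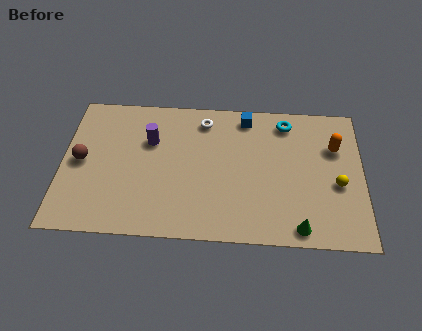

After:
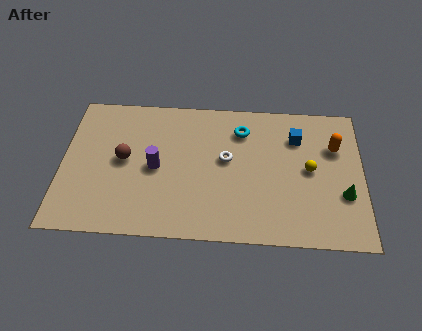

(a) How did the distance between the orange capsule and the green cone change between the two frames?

-2.3

They were about 5.1 units apart before and 2.8 after — 2.3 units closer together.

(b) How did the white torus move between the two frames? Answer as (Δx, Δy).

(1.1, -2.3)

From the two frames, the white torus sits at roughly (6.6, 7.0) before and (7.7, 4.7) after.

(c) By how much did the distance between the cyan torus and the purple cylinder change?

-1.9

The distance was about 6.6 in the first image and 4.7 in the second, so they moved 1.9 units closer together.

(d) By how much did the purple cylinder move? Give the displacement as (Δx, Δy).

(0.3, -1.6)

From the two frames, the purple cylinder sits at roughly (4.1, 5.6) before and (4.4, 4.0) after.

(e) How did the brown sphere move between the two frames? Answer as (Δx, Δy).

(2.0, 0.2)

From the two frames, the brown sphere sits at roughly (0.9, 4.2) before and (2.9, 4.4) after.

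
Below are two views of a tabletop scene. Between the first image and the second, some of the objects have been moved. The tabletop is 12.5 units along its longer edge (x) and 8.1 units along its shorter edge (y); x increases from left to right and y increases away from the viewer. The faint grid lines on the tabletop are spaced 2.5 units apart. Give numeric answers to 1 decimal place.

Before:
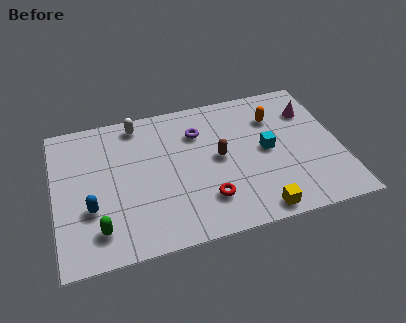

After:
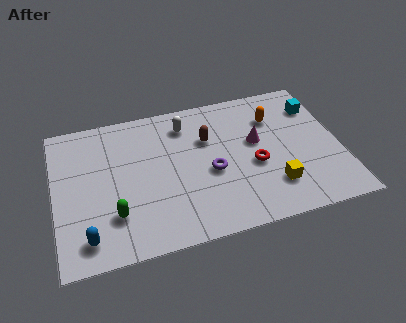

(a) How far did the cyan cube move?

3.1

From (9.3, 4.1) to (11.7, 6.1), the cyan cube covered √(2.4² + 2.0²) ≈ 3.1 units.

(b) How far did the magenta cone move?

2.8

The magenta cone moved from about (11.4, 5.9) to (8.9, 4.7), a distance of √(2.5² + 1.2²) ≈ 2.8.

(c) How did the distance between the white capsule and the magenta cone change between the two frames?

-4.2

Before: roughly 7.7 units apart; after: 3.5. That's 4.2 units closer together.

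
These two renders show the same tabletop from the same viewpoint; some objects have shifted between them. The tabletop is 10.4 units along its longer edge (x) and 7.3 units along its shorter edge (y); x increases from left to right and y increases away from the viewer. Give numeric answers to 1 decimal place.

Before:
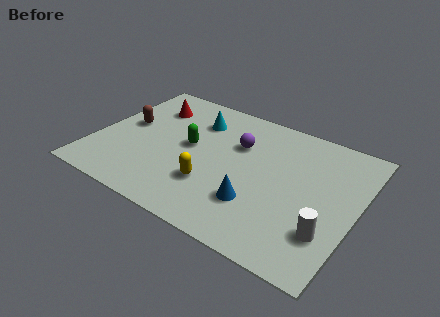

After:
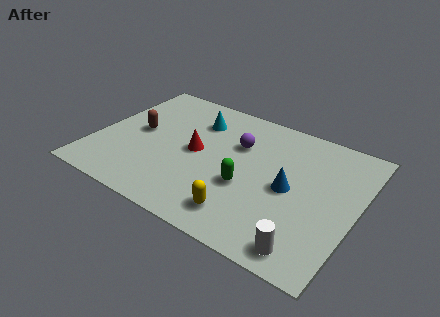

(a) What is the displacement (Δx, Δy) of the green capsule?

(2.5, -1.1)

From the two frames, the green capsule sits at roughly (3.7, 3.9) before and (6.2, 2.8) after.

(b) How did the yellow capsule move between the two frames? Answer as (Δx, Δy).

(1.4, -0.9)

The yellow capsule was at about (4.9, 2.2) and moved to about (6.3, 1.3).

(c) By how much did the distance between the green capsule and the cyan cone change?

+2.1

Before: roughly 1.6 units apart; after: 3.7. That's 2.1 units further apart.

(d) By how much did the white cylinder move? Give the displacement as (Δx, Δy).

(-0.6, -1.1)

From the two frames, the white cylinder sits at roughly (9.5, 2.0) before and (8.9, 0.9) after.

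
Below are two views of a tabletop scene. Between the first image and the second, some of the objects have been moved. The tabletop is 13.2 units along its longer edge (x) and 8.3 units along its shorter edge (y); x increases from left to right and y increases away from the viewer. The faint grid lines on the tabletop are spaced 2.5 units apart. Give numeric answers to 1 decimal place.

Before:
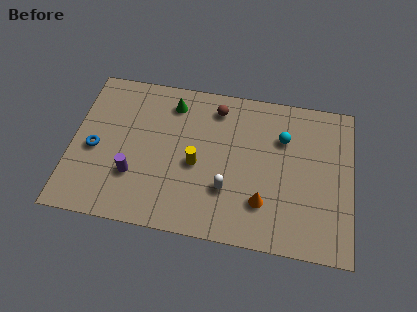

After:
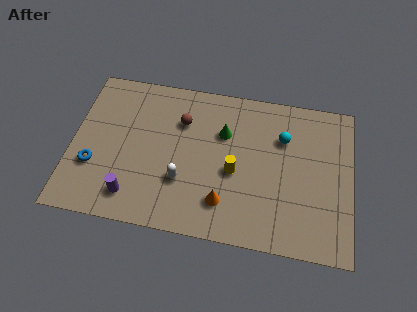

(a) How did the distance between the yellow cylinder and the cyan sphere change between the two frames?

-1.4

They were about 4.5 units apart before and 3.1 after — 1.4 units closer together.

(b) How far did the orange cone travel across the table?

1.8

The orange cone moved from about (9.1, 2.2) to (7.3, 1.9), a distance of √(1.8² + 0.3²) ≈ 1.8.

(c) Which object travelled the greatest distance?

the green cone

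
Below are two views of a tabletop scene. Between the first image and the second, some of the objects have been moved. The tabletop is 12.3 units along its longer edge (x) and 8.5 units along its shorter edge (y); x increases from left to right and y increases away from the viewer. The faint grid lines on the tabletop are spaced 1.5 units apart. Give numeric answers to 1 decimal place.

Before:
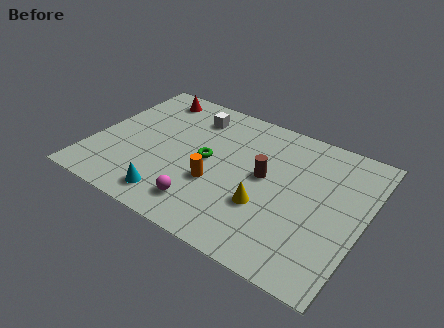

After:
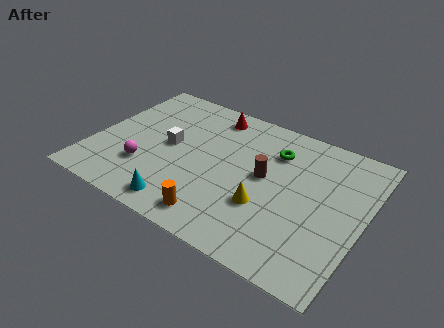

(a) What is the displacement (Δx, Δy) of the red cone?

(2.9, 0.0)

The red cone was at about (2.0, 7.3) and moved to about (4.9, 7.3).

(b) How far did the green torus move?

3.4

From (5.2, 4.3) to (8.0, 6.3), the green torus covered √(2.8² + 2.0²) ≈ 3.4 units.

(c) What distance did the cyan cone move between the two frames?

0.5

The cyan cone was near (4.1, 1.3) before and (4.6, 1.1) after, so it travelled √(0.5² + 0.2²) ≈ 0.5 units.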